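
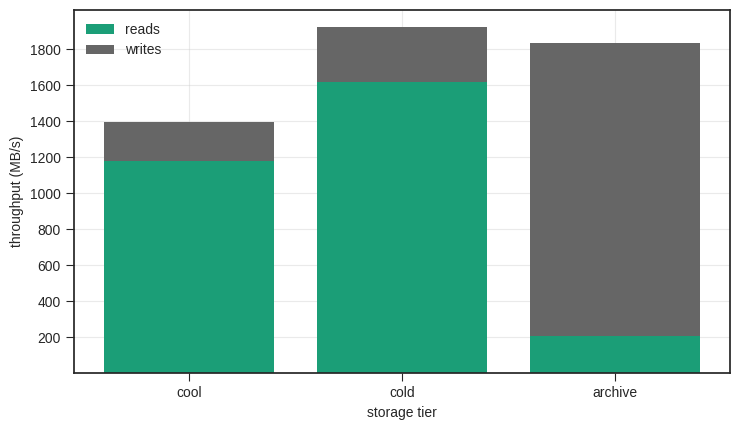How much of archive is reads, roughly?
≈ 200

reads top ≈ 200, bottom ≈ 0; segment ≈ 200.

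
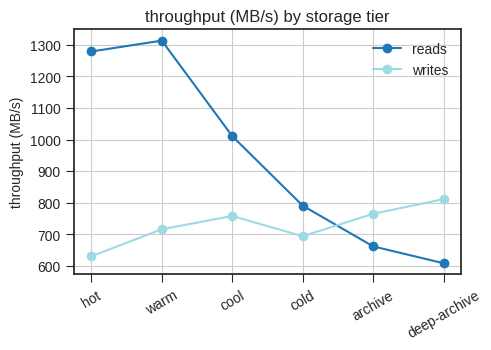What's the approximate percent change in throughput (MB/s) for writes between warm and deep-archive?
warm ≈ 700, deep-archive ≈ 800; (800 − 700) / 700 ≈ +14.3%.

≈ +14.3%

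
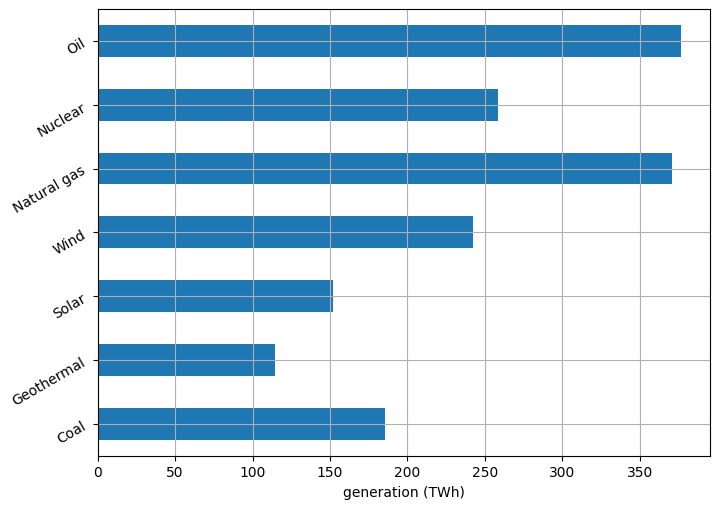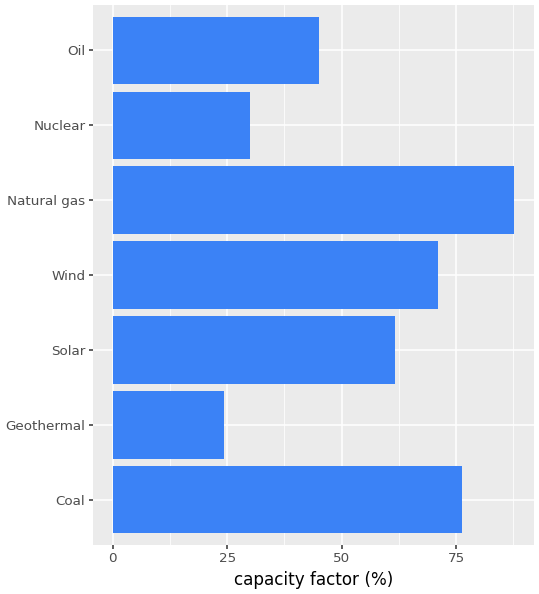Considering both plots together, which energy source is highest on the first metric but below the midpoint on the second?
Chart 2 median capacity factor (%) ≈ 60; below-median energy sources: Geothermal, Nuclear, Oil. Among those, Oil has the highest generation (TWh) (≈ 400).

Oil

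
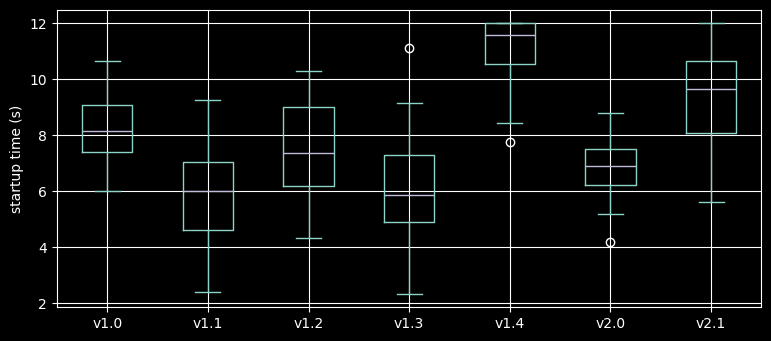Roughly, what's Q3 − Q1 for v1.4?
≈ 1.5

Q3 ≈ 12.0, Q1 ≈ 10.5; IQR ≈ 1.5.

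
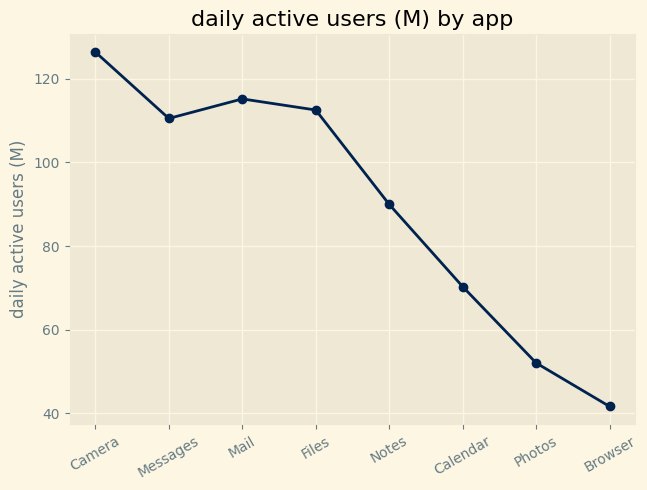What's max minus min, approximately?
≈ 90

Max Camera ≈ 130, min Browser ≈ 40; range ≈ 90.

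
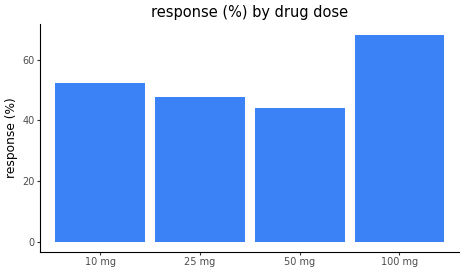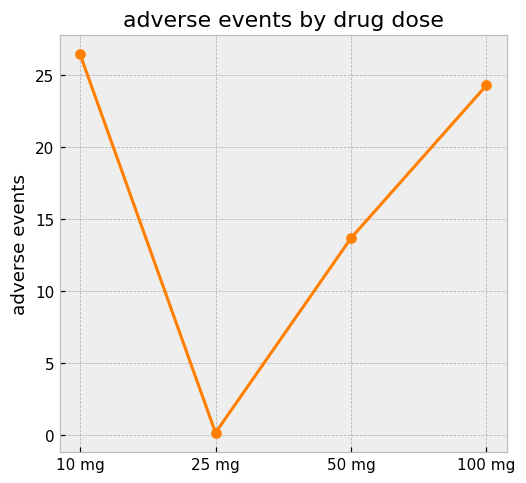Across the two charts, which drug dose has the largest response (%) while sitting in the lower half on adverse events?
25 mg

Chart 2 median adverse events ≈ 20; below-median drug doses: 25 mg, 50 mg. Among those, 25 mg has the highest response (%) (≈ 50).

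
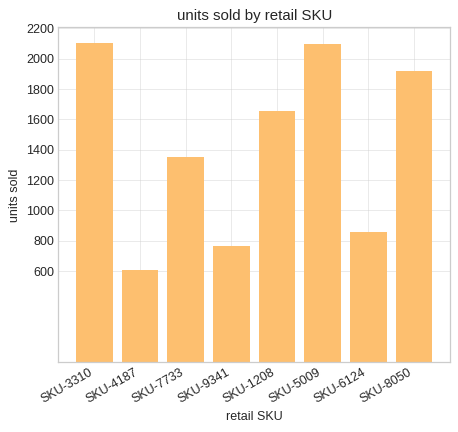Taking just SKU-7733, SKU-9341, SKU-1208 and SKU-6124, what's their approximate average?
≈ 1150

(1400 + 800 + 1600 + 800) / 4 ≈ 1150.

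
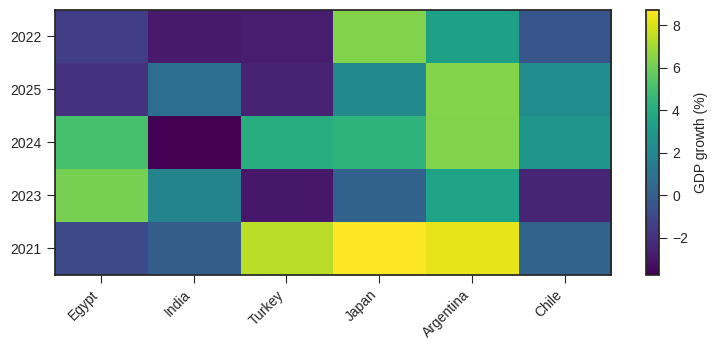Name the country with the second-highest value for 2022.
Argentina

Top 3 for 2022: Japan ≈ 6, Argentina ≈ 4, Chile ≈ 0.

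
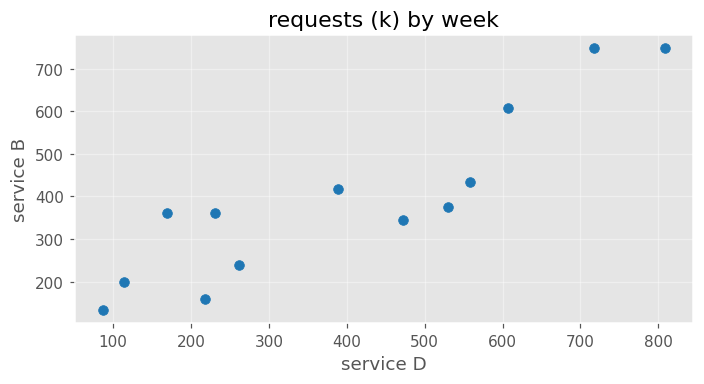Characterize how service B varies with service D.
Points are positively correlated; strong (|r| ≈ 0.9).

positive, strong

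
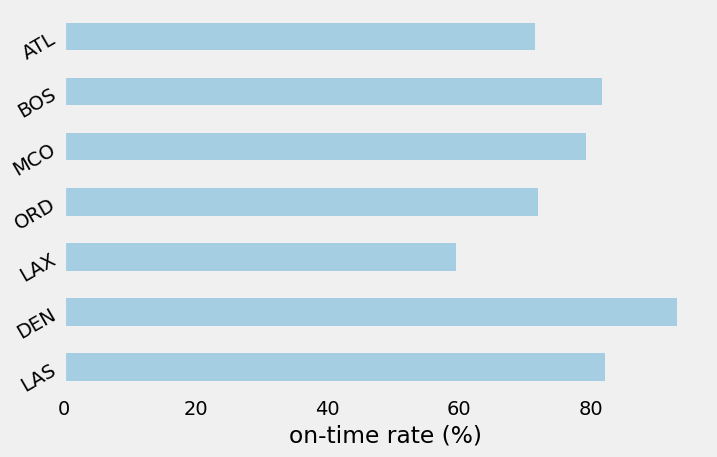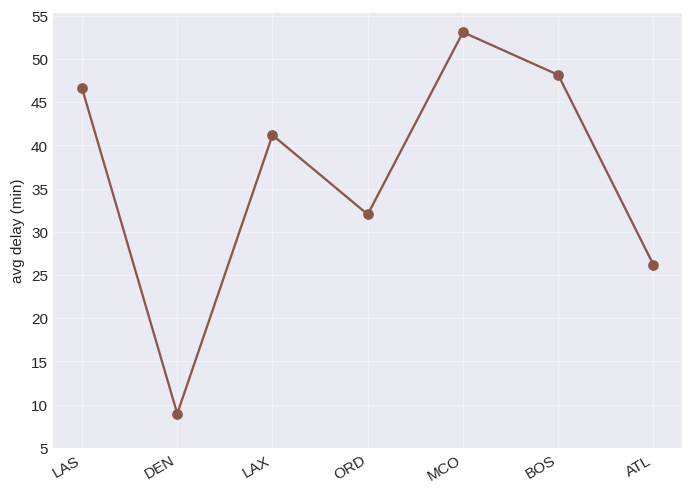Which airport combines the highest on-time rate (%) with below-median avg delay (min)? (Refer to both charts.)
Chart 2 median avg delay (min) ≈ 40; below-median airports: DEN, ORD, ATL. Among those, DEN has the highest on-time rate (%) (≈ 90).

DEN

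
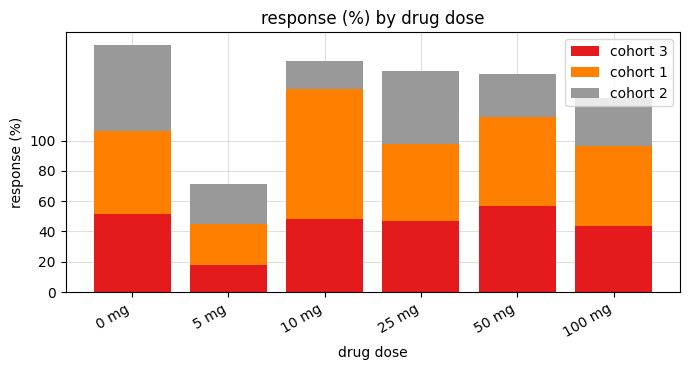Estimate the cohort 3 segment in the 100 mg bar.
cohort 3 top ≈ 40, bottom ≈ 0; segment ≈ 40.

≈ 40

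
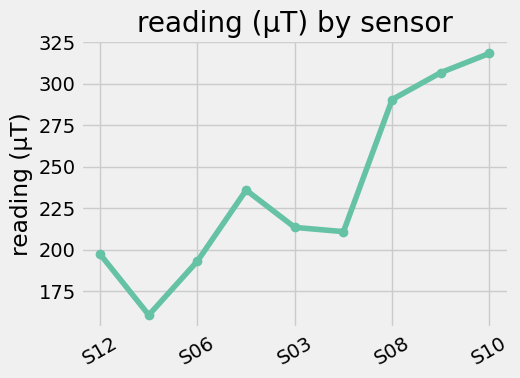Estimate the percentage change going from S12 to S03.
≈ +10%

S12 ≈ 200, S03 ≈ 220; (220 − 200) / 200 ≈ +10%.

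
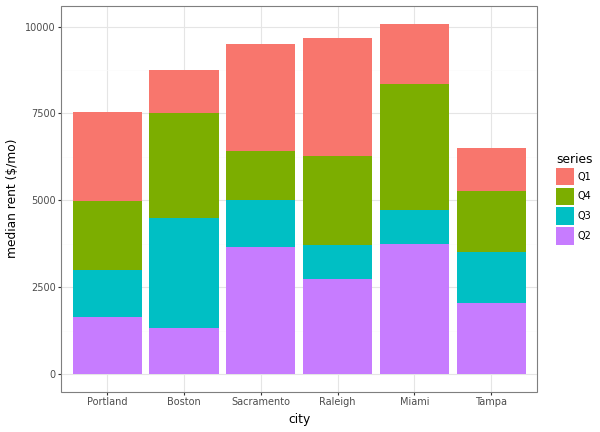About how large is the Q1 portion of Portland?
Q1 top ≈ 8000, bottom ≈ 5000; segment ≈ 3000.

≈ 3000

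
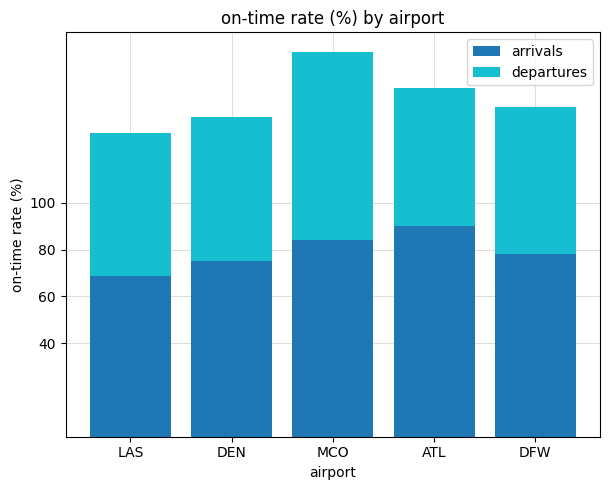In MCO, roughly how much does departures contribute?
≈ 80

departures top ≈ 160, bottom ≈ 80; segment ≈ 80.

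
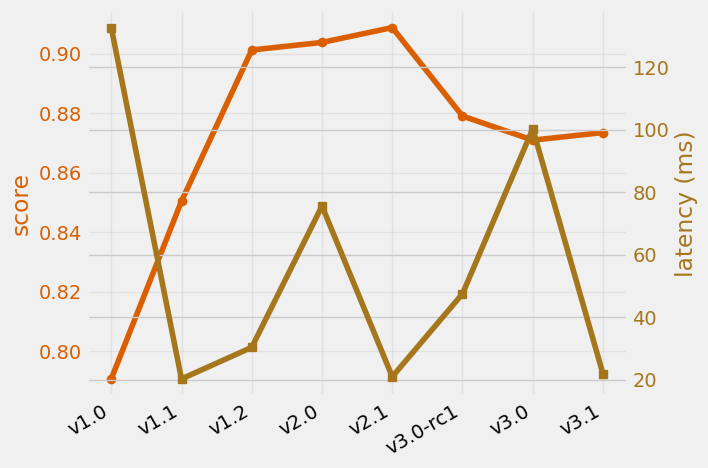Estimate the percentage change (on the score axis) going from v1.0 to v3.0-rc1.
v1.0 ≈ 0.79, v3.0-rc1 ≈ 0.88; (0.88 − 0.79) / 0.79 ≈ +11.4%.

≈ +11.4%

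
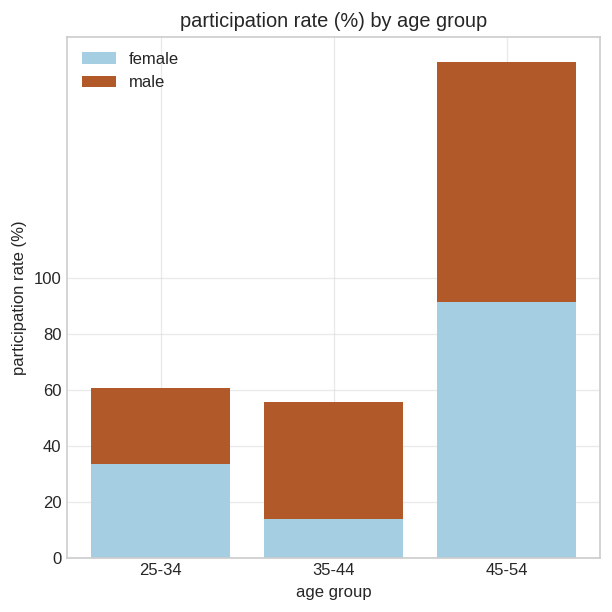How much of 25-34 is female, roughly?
≈ 40

female top ≈ 40, bottom ≈ 0; segment ≈ 40.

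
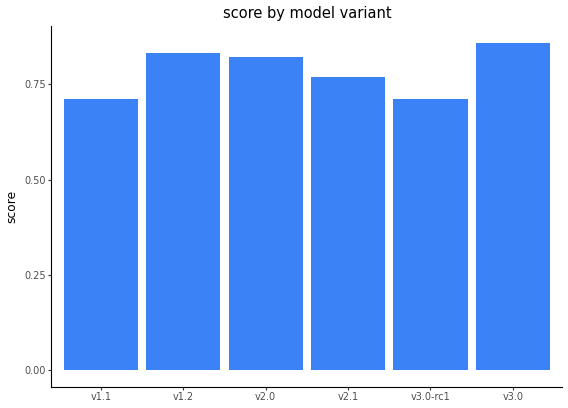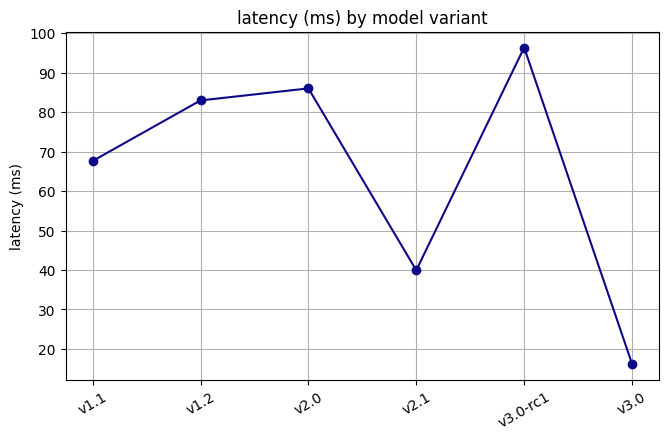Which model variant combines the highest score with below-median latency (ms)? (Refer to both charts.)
v3.0

Chart 2 median latency (ms) ≈ 80; below-median model variants: v1.1, v2.1, v3.0. Among those, v3.0 has the highest score (≈ 0.9).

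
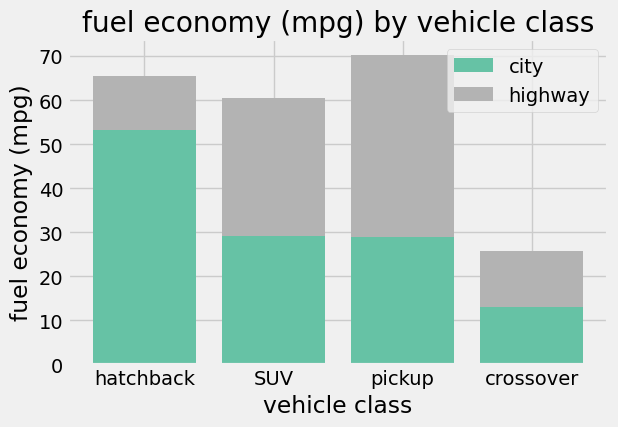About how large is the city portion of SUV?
city top ≈ 30, bottom ≈ 0; segment ≈ 30.

≈ 30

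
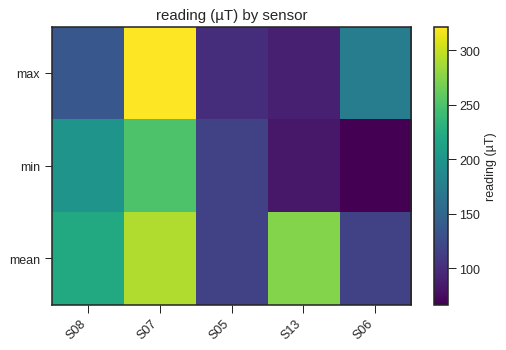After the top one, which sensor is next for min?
S08

Top 3 for min: S07 ≈ 250, S08 ≈ 200, S05 ≈ 125.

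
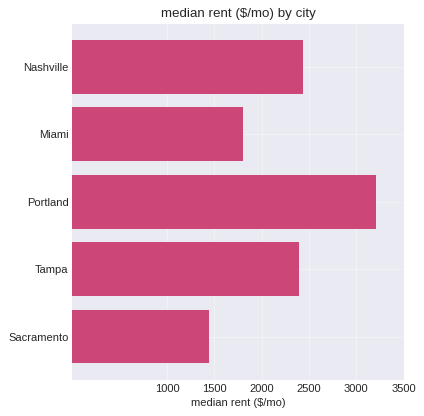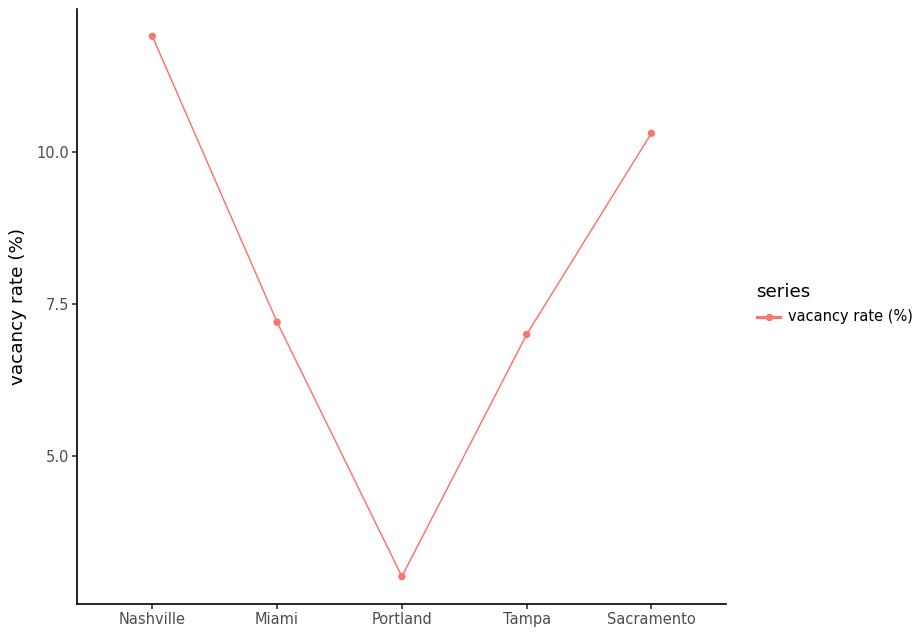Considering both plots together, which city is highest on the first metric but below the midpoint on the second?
Portland

Chart 2 median vacancy rate (%) ≈ 8; below-median cities: Portland, Tampa. Among those, Portland has the highest median rent ($/mo) (≈ 3000).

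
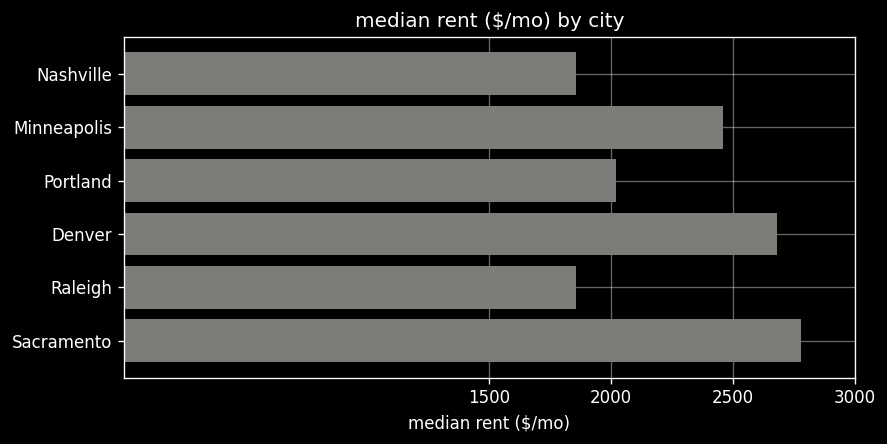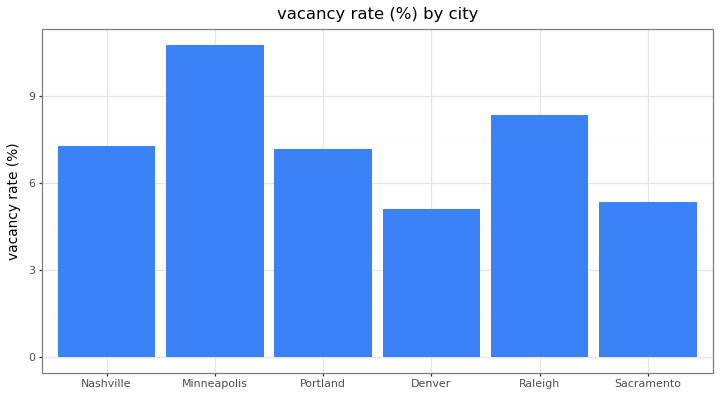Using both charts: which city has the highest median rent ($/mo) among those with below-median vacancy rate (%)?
Sacramento

Chart 2 median vacancy rate (%) ≈ 7; below-median cities: Portland, Denver, Sacramento. Among those, Sacramento has the highest median rent ($/mo) (≈ 3000).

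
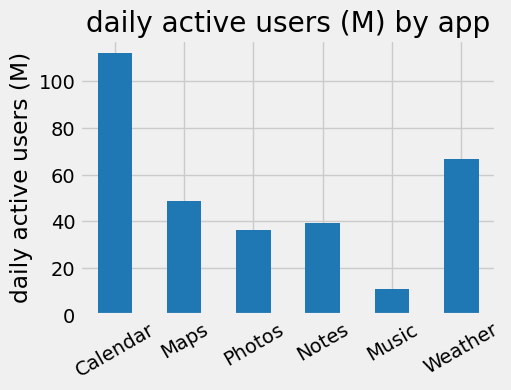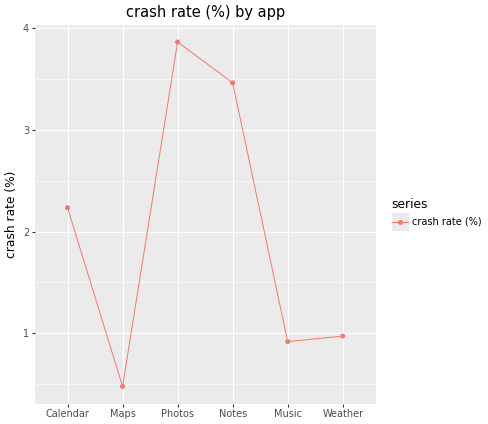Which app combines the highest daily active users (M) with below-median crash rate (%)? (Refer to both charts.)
Chart 2 median crash rate (%) ≈ 1.5; below-median apps: Maps, Music, Weather. Among those, Weather has the highest daily active users (M) (≈ 60).

Weather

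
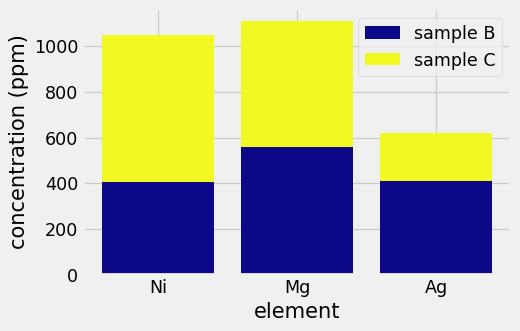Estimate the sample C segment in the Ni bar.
sample C top ≈ 1100, bottom ≈ 400; segment ≈ 700.

≈ 700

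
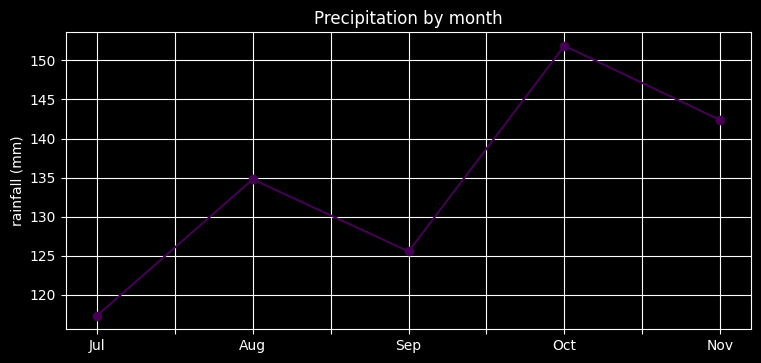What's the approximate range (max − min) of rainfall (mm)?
≈ 35

Max Oct ≈ 150, min Jul ≈ 115; range ≈ 35.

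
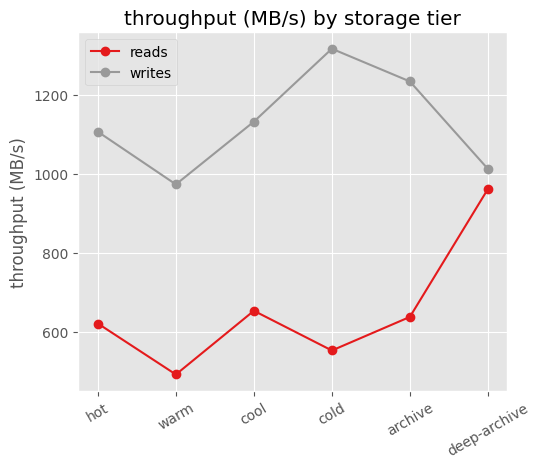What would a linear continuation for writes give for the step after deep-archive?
≈ 850

Last three: 1300, 1200, 1000 → slope ≈ -150/step → next ≈ 850.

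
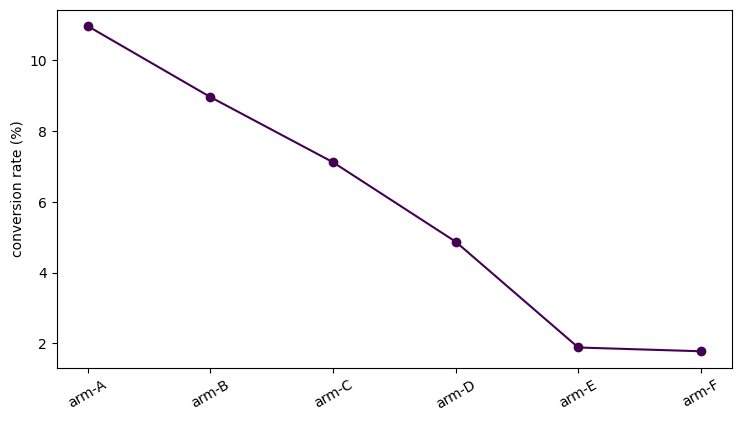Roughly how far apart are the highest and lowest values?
≈ 9

Max arm-A ≈ 11, min arm-F ≈ 2; range ≈ 9.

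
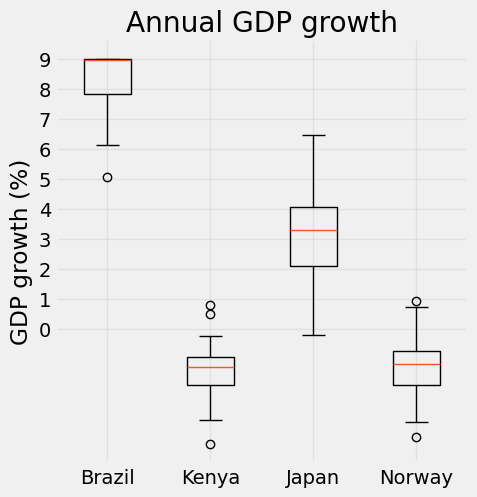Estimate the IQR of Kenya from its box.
Q3 ≈ -1, Q1 ≈ -2; IQR ≈ 1.

≈ 1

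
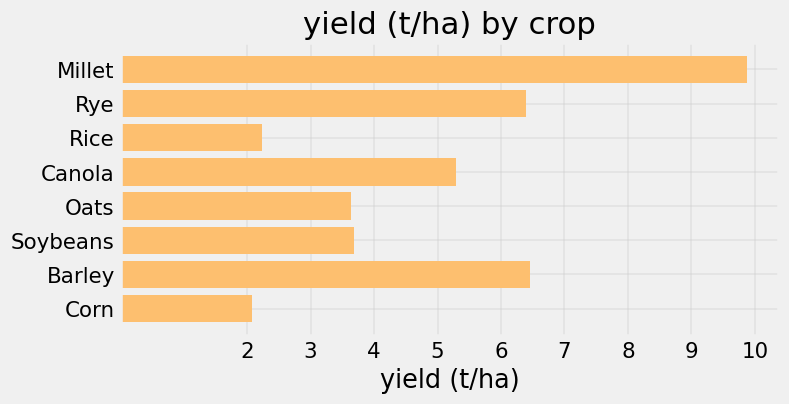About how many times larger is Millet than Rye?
Millet ≈ 10, Rye ≈ 6; 10/6 ≈ 1.67.

≈ 1.67×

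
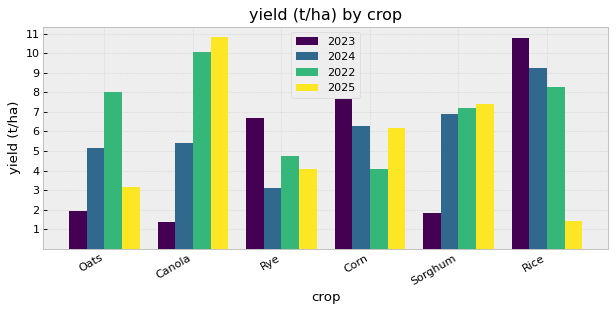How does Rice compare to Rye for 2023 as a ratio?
Rice ≈ 11, Rye ≈ 7; 11/7 ≈ 1.57.

≈ 1.57×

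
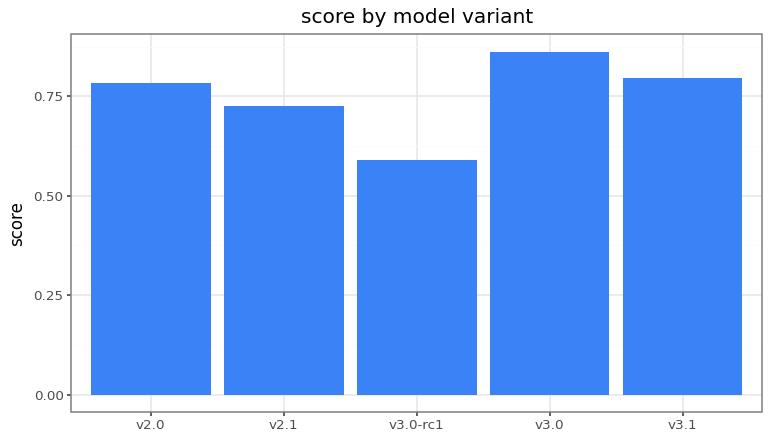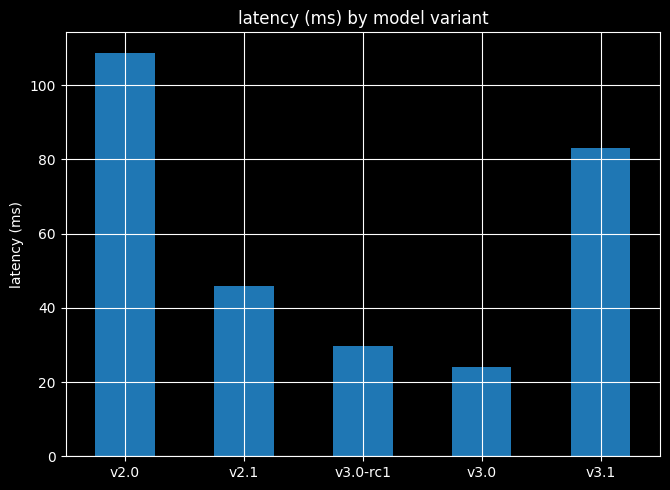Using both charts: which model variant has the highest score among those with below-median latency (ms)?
v3.0

Chart 2 median latency (ms) ≈ 50; below-median model variants: v3.0-rc1, v3.0. Among those, v3.0 has the highest score (≈ 0.9).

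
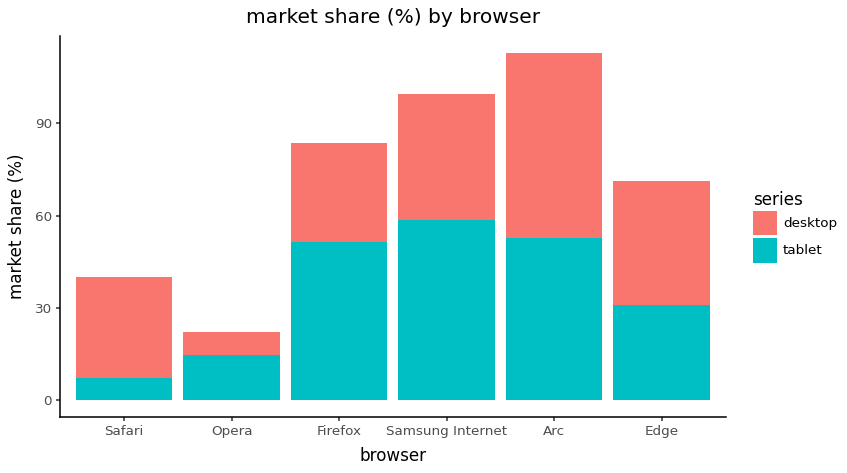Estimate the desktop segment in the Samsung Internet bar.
≈ 40

desktop top ≈ 100, bottom ≈ 60; segment ≈ 40.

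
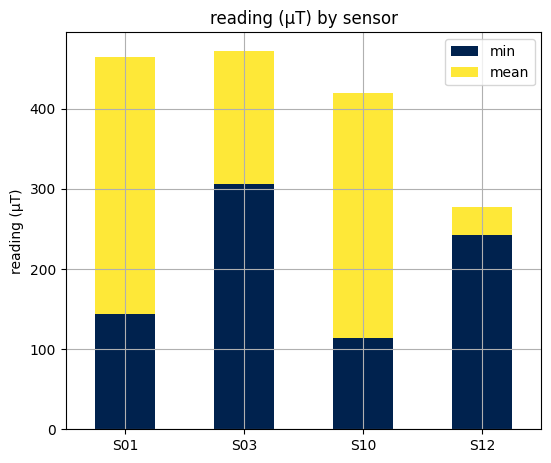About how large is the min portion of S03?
min top ≈ 300, bottom ≈ 0; segment ≈ 300.

≈ 300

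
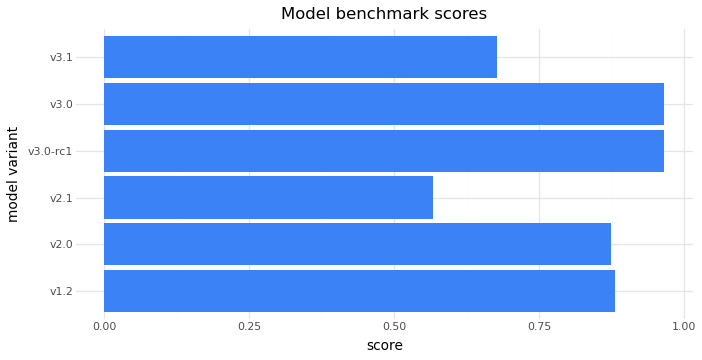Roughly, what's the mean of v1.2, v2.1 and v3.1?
≈ 0.73

(0.9 + 0.6 + 0.7) / 3 ≈ 0.73.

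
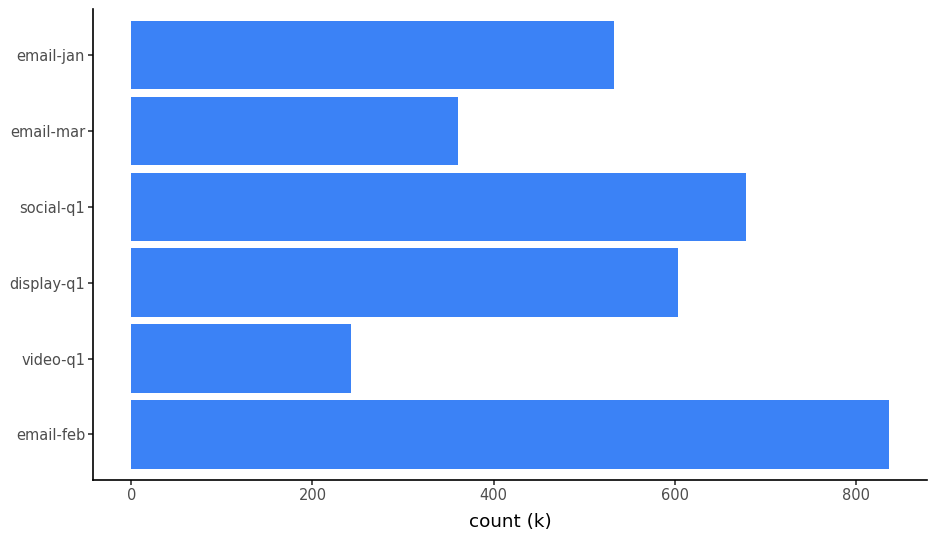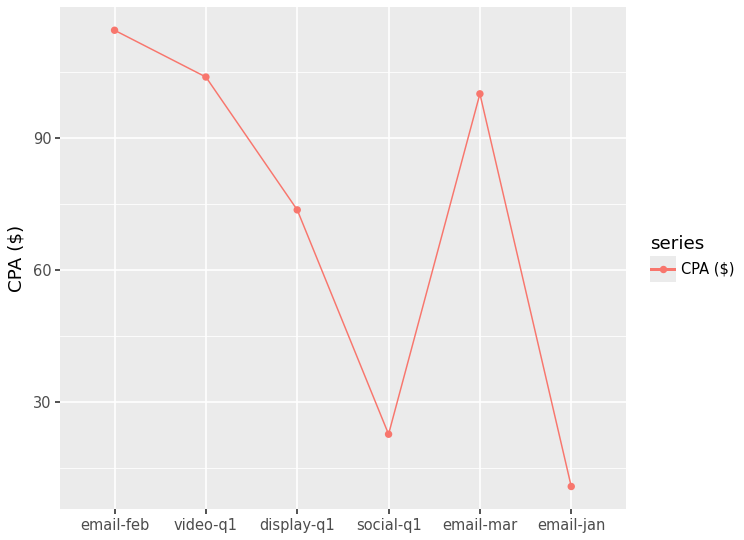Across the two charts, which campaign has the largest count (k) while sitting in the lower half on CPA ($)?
social-q1

Chart 2 median CPA ($) ≈ 80; below-median campaigns: display-q1, social-q1, email-jan. Among those, social-q1 has the highest count (k) (≈ 700).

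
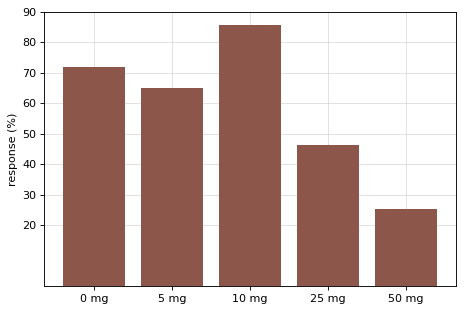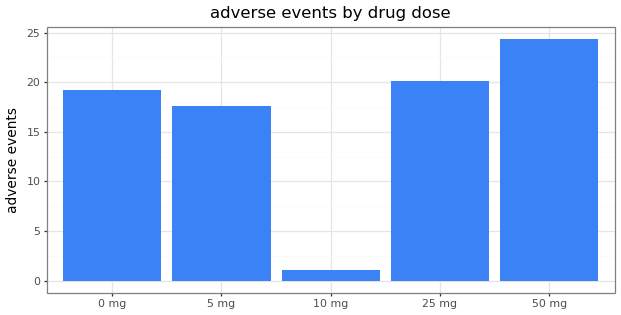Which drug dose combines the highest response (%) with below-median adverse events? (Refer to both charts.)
Chart 2 median adverse events ≈ 20; below-median drug doses: 5 mg, 10 mg. Among those, 10 mg has the highest response (%) (≈ 90).

10 mg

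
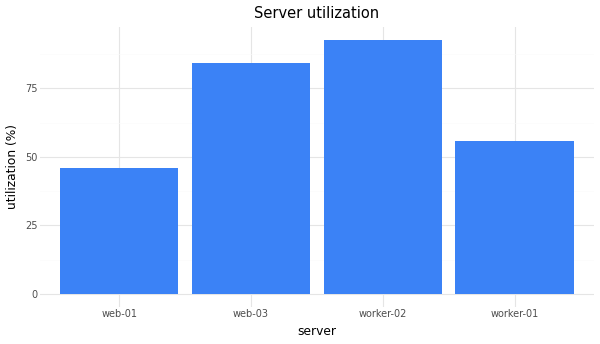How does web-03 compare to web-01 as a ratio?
≈ 1.6×

web-03 ≈ 80, web-01 ≈ 50; 80/50 ≈ 1.6.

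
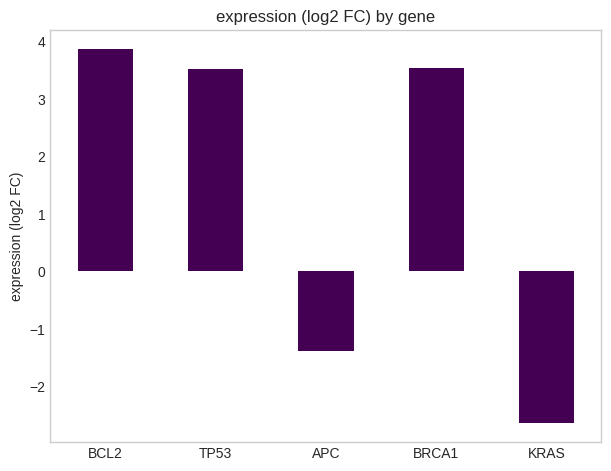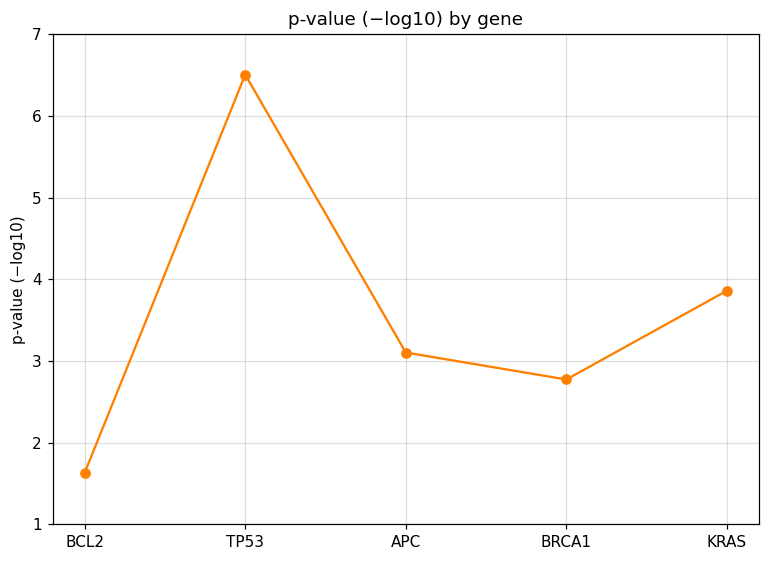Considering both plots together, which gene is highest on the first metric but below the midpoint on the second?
Chart 2 median p-value (−log10) ≈ 3; below-median genes: BCL2, BRCA1. Among those, BCL2 has the highest expression (log2 FC) (≈ 4).

BCL2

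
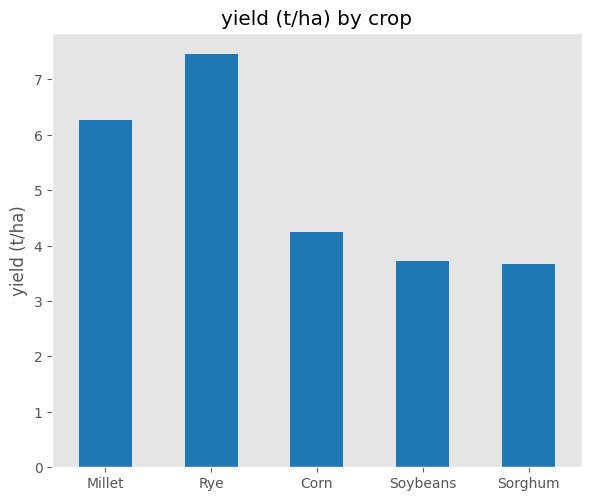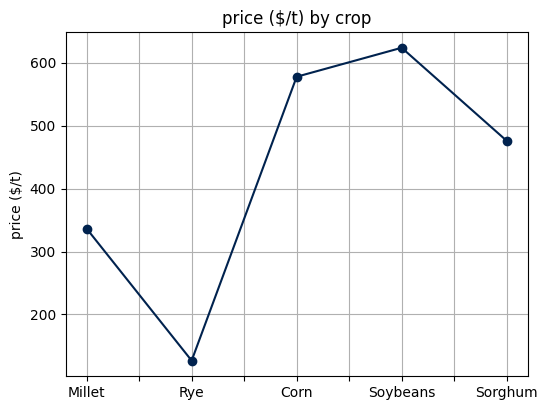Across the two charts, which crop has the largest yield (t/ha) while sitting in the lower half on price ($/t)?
Rye

Chart 2 median price ($/t) ≈ 500; below-median crops: Millet, Rye. Among those, Rye has the highest yield (t/ha) (≈ 7).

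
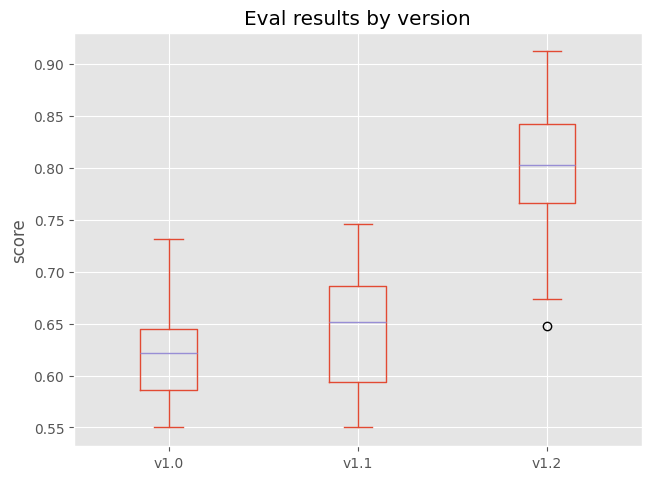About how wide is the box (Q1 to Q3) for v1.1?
≈ 0.08

Q3 ≈ 0.68, Q1 ≈ 0.60; IQR ≈ 0.08.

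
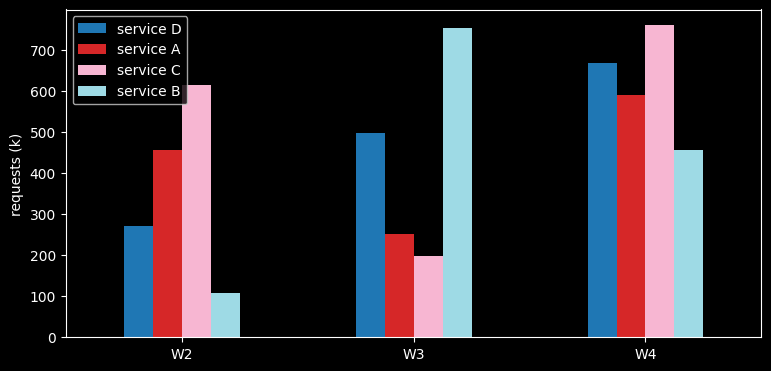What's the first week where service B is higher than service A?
W3

W2: service B ≈ 100 vs service A ≈ 500 (not yet); W3: service B ≈ 800 vs service A ≈ 300 (first crossover).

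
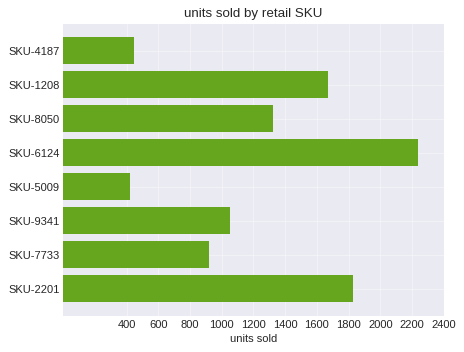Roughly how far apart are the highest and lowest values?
≈ 1800

Max SKU-6124 ≈ 2200, min SKU-5009 ≈ 400; range ≈ 1800.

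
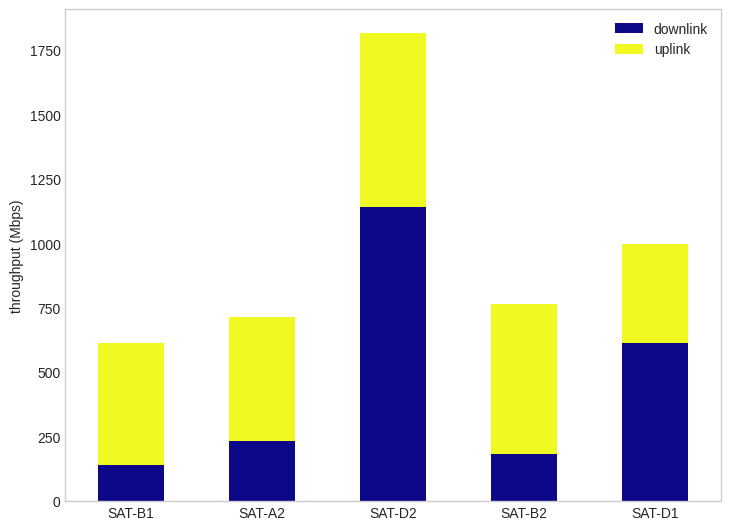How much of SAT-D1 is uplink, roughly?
uplink top ≈ 1000, bottom ≈ 600; segment ≈ 400.

≈ 400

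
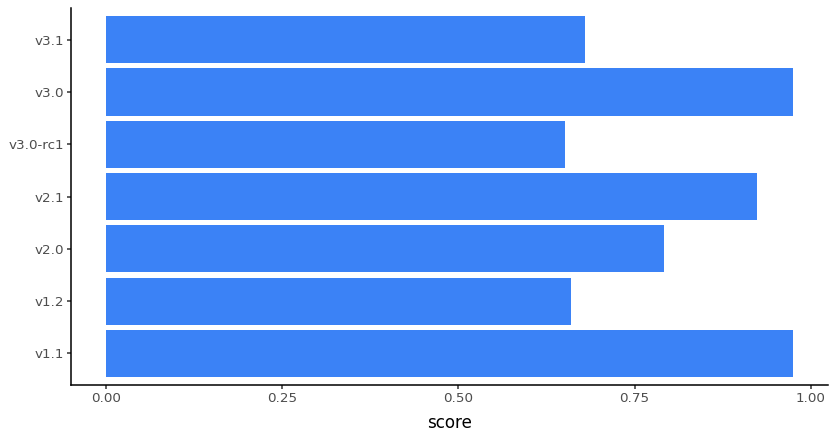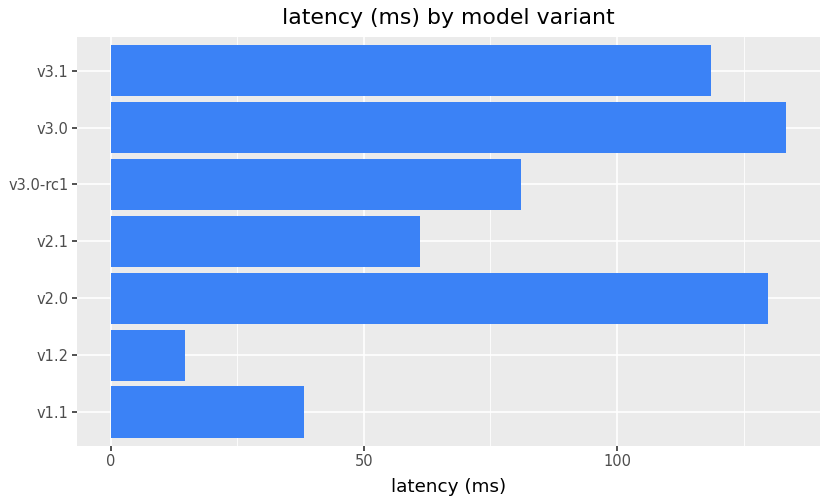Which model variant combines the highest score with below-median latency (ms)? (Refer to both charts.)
v1.1

Chart 2 median latency (ms) ≈ 80; below-median model variants: v1.1, v1.2, v2.1. Among those, v1.1 has the highest score (≈ 1).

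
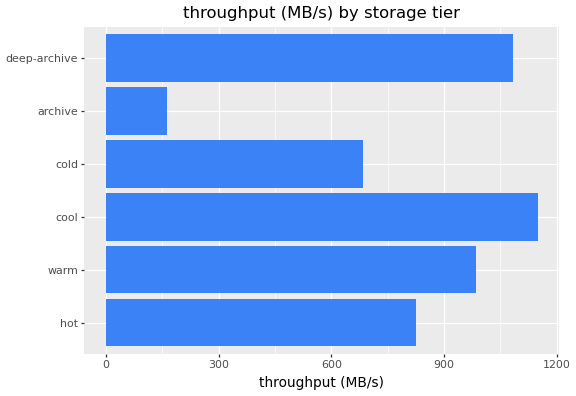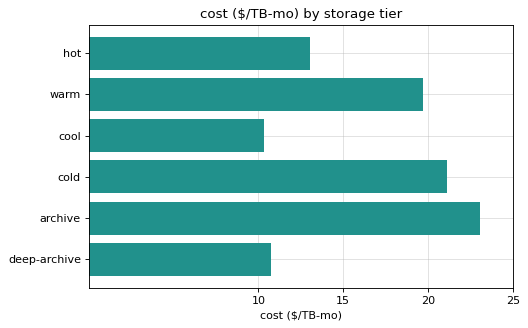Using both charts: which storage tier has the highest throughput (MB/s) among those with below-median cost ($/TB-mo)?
Chart 2 median cost ($/TB-mo) ≈ 15; below-median storage tiers: hot, cool, deep-archive. Among those, cool has the highest throughput (MB/s) (≈ 1200).

cool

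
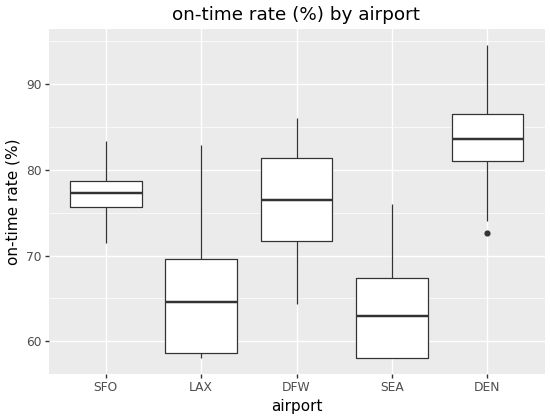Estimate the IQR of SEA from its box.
Q3 ≈ 68, Q1 ≈ 58; IQR ≈ 10.

≈ 10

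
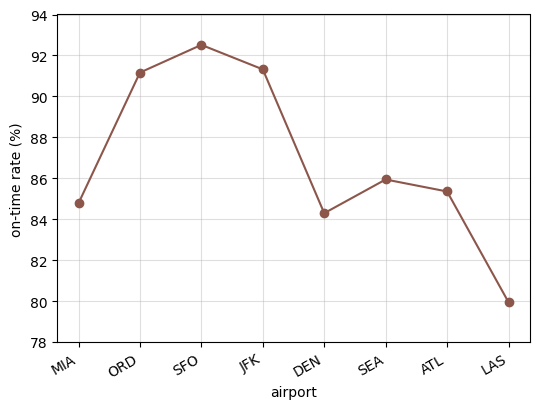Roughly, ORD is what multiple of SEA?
≈ 1.07×

ORD ≈ 92, SEA ≈ 86; 92/86 ≈ 1.07.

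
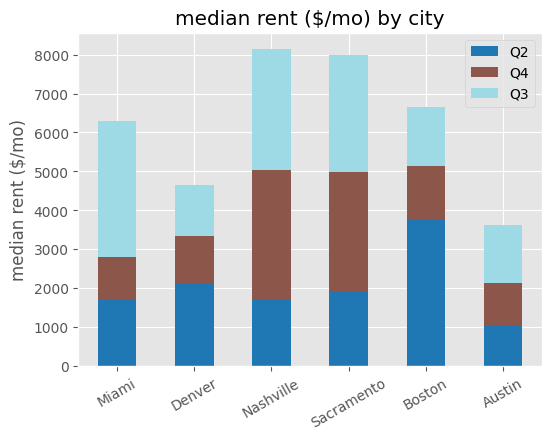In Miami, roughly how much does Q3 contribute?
≈ 3000

Q3 top ≈ 6000, bottom ≈ 3000; segment ≈ 3000.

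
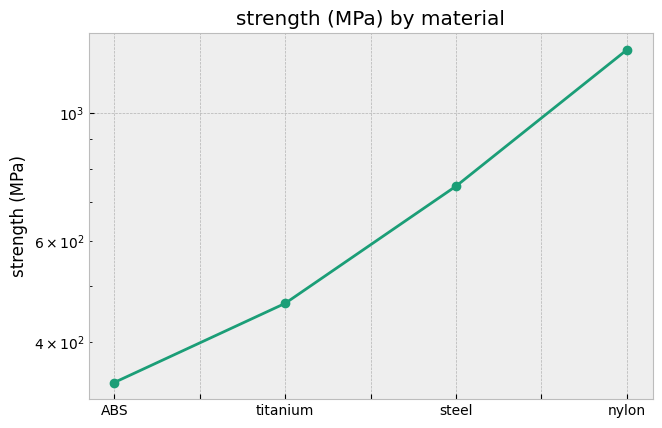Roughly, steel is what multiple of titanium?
steel ≈ 700, titanium ≈ 500; 700/500 ≈ 1.4.

≈ 1.4×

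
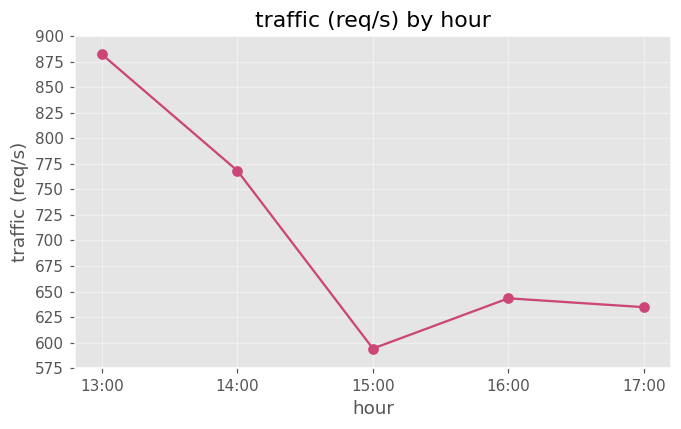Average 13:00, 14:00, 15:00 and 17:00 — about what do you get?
(875 + 775 + 600 + 625) / 4 ≈ 719.

≈ 719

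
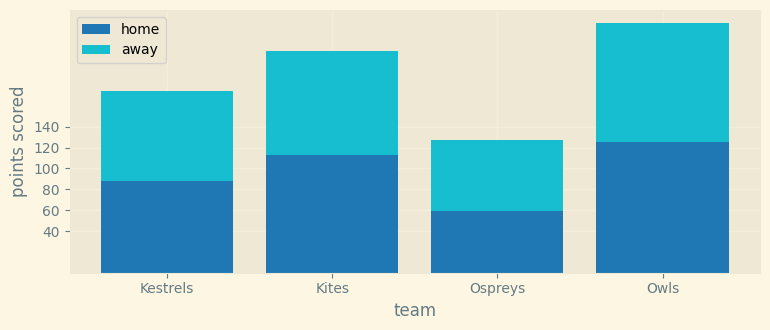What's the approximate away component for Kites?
≈ 100

away top ≈ 220, bottom ≈ 120; segment ≈ 100.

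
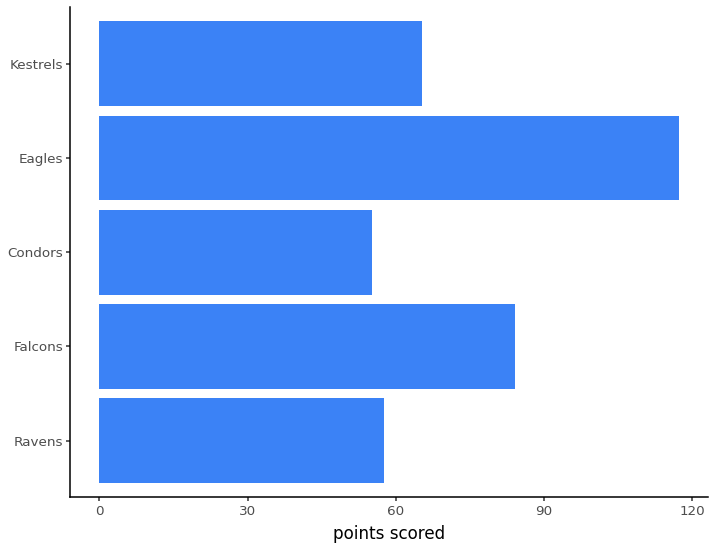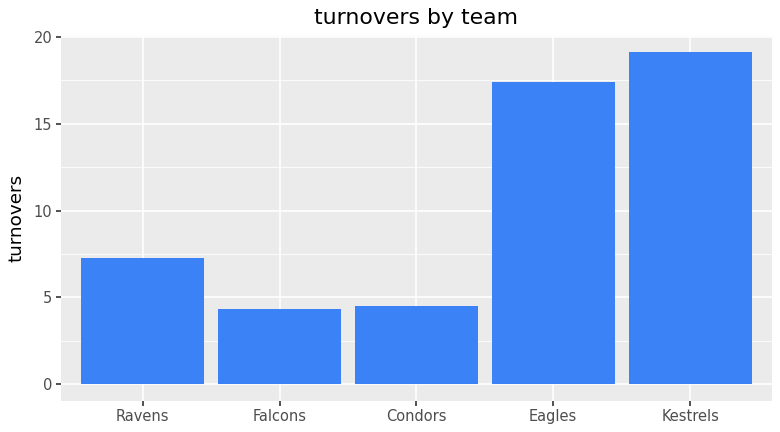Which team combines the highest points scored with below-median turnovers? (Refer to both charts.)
Falcons

Chart 2 median turnovers ≈ 8; below-median teams: Falcons, Condors. Among those, Falcons has the highest points scored (≈ 80).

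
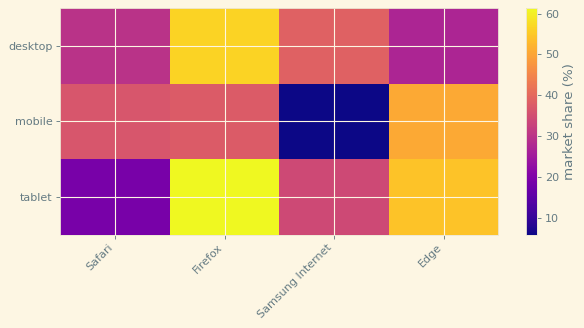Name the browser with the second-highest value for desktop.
Top 3 for desktop: Firefox ≈ 55, Samsung Internet ≈ 40, Safari ≈ 30.

Samsung Internet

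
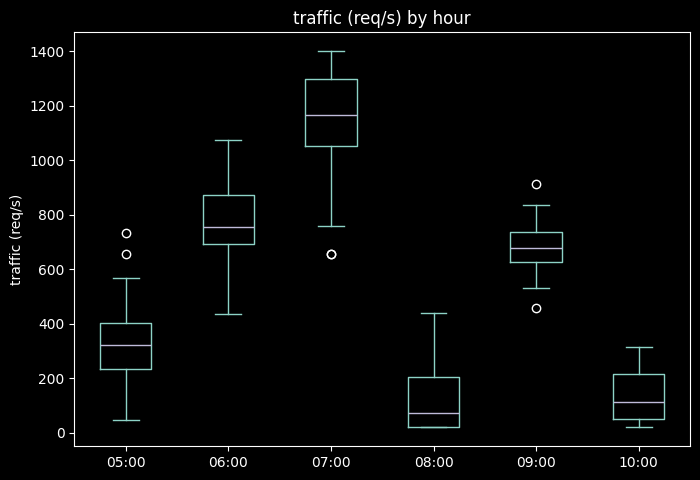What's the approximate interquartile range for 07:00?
Q3 ≈ 1300, Q1 ≈ 1100; IQR ≈ 200.

≈ 200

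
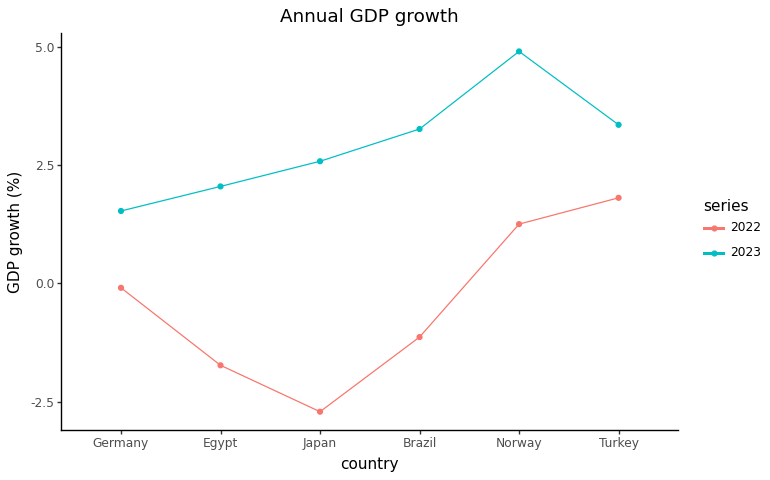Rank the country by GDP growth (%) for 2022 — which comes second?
Top 3 for 2022: Turkey ≈ 2, Norway ≈ 1, Germany ≈ 0.

Norway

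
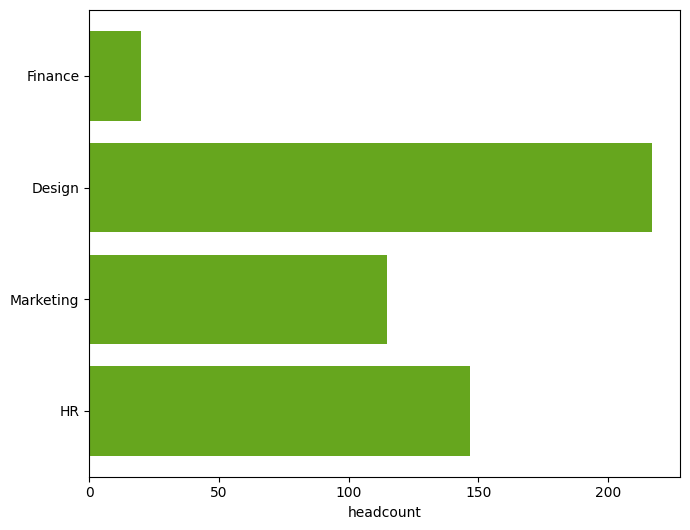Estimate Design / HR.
≈ 1.57×

Design ≈ 220, HR ≈ 140; 220/140 ≈ 1.57.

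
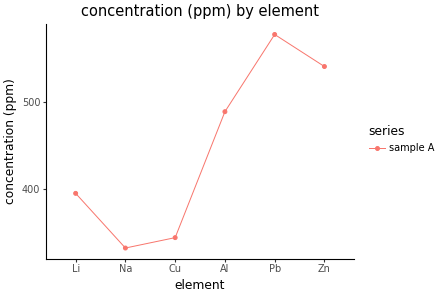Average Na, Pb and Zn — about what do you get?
≈ 483

(325 + 575 + 550) / 3 ≈ 483.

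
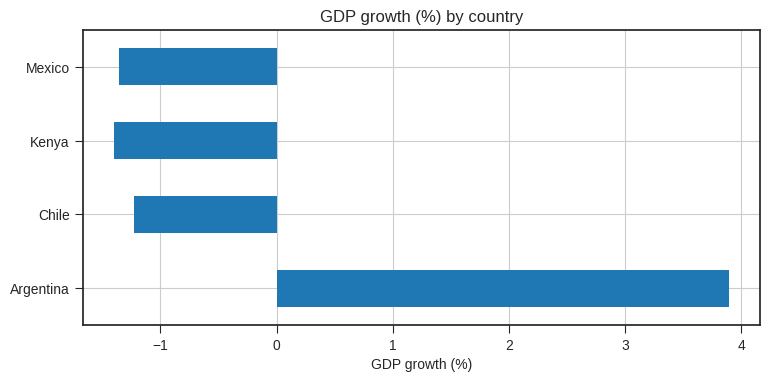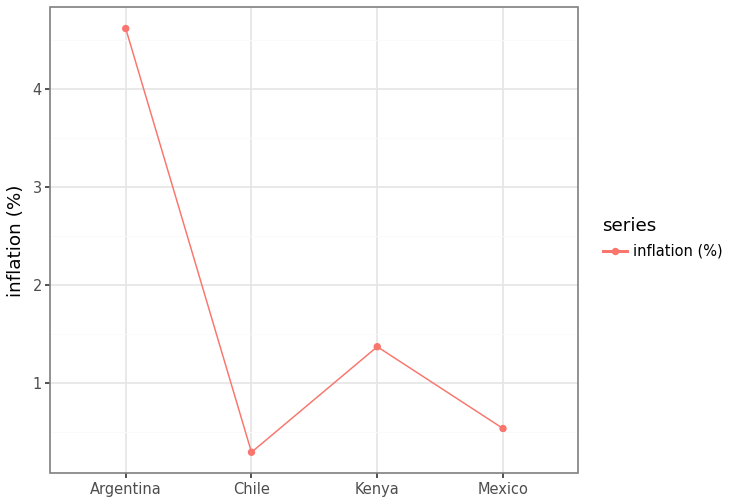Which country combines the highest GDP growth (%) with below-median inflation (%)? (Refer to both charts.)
Chile

Chart 2 median inflation (%) ≈ 1; below-median countries: Chile, Mexico. Among those, Chile has the highest GDP growth (%) (≈ -1).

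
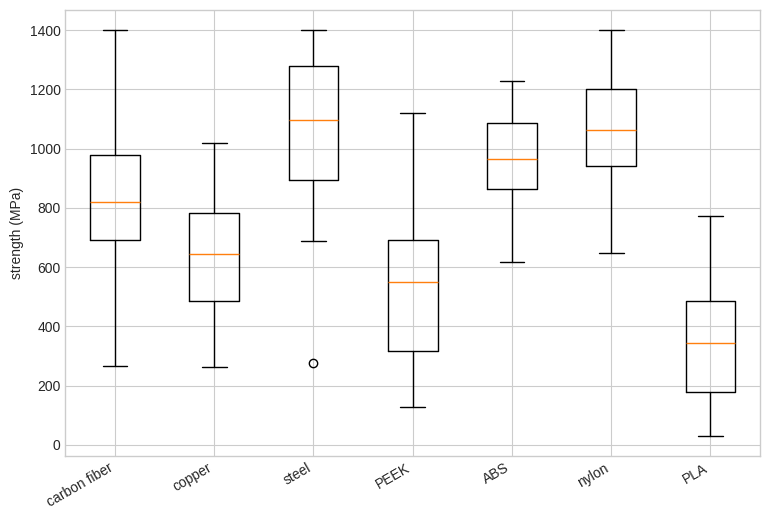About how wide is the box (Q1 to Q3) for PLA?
≈ 300

Q3 ≈ 500, Q1 ≈ 200; IQR ≈ 300.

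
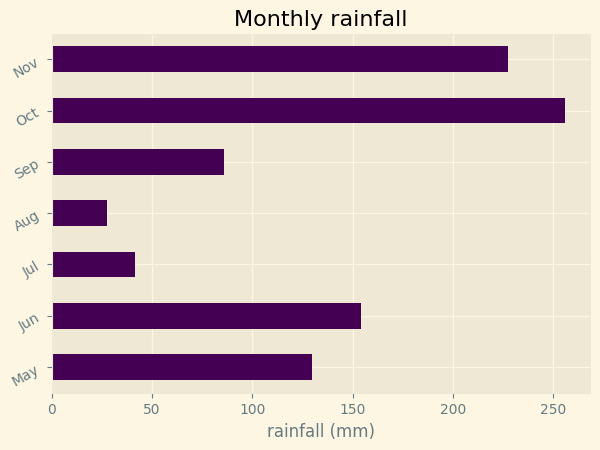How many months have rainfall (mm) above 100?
Above 100: May, Jun, Oct, Nov.

4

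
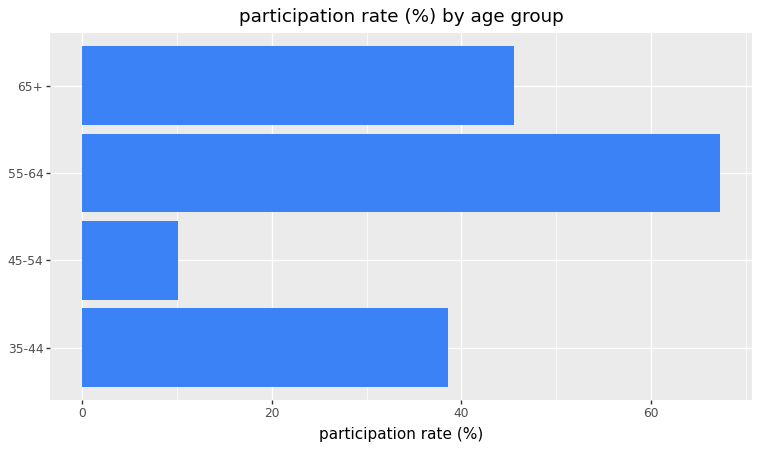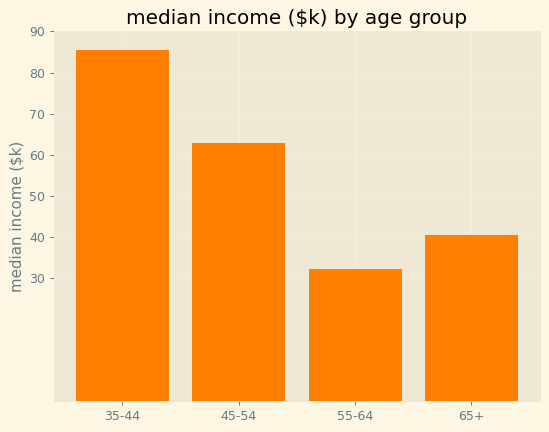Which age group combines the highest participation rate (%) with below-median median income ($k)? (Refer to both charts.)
55-64

Chart 2 median median income ($k) ≈ 50; below-median age groups: 55-64, 65+. Among those, 55-64 has the highest participation rate (%) (≈ 70).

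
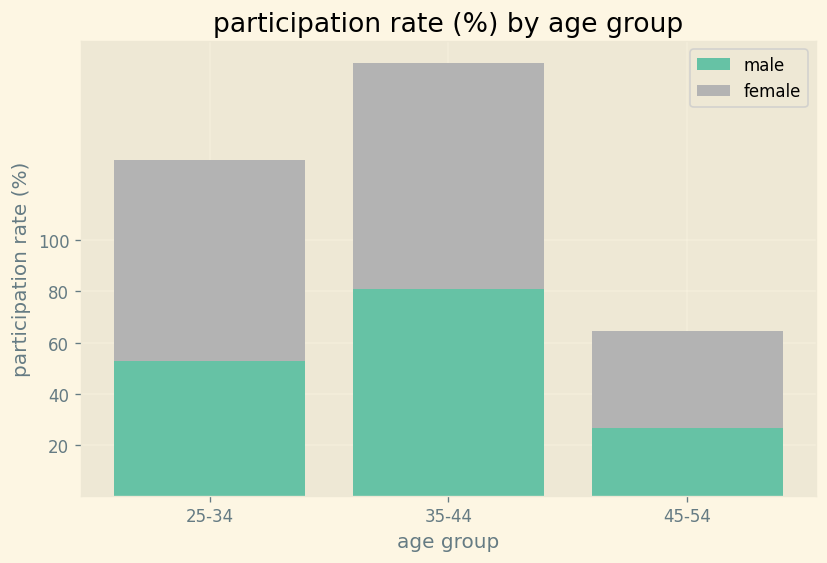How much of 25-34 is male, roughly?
≈ 60

male top ≈ 60, bottom ≈ 0; segment ≈ 60.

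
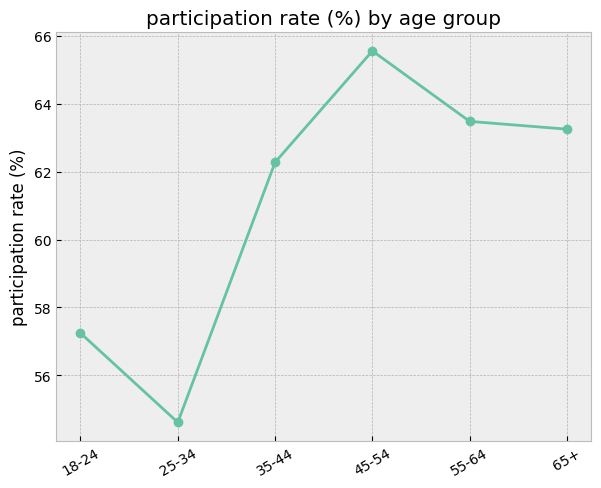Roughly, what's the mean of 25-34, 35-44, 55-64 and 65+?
≈ 61

(55 + 62 + 63 + 63) / 4 ≈ 61.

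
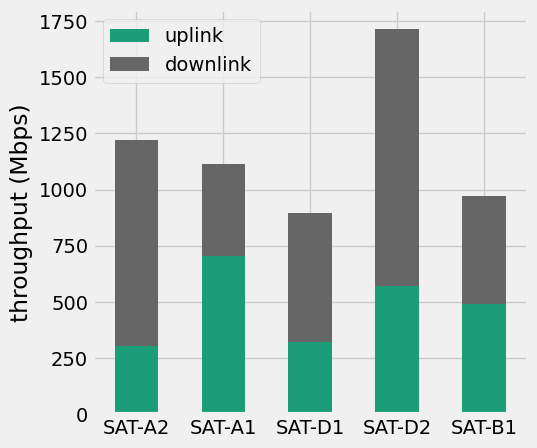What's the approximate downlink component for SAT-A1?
≈ 400

downlink top ≈ 1200, bottom ≈ 800; segment ≈ 400.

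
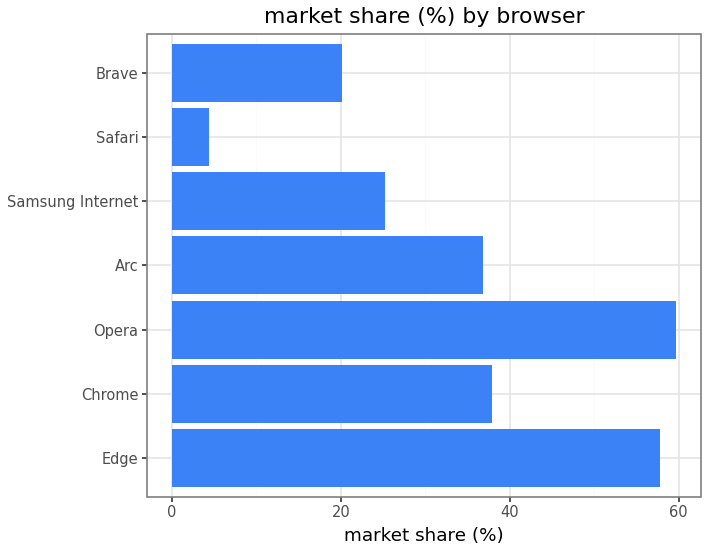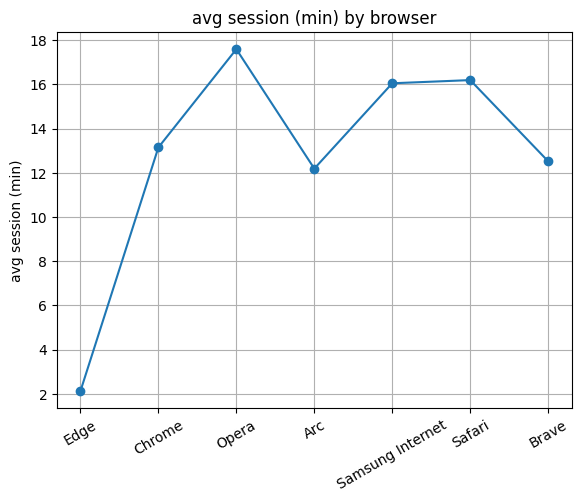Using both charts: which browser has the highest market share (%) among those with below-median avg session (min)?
Chart 2 median avg session (min) ≈ 14; below-median browsers: Edge, Arc, Brave. Among those, Edge has the highest market share (%) (≈ 60).

Edge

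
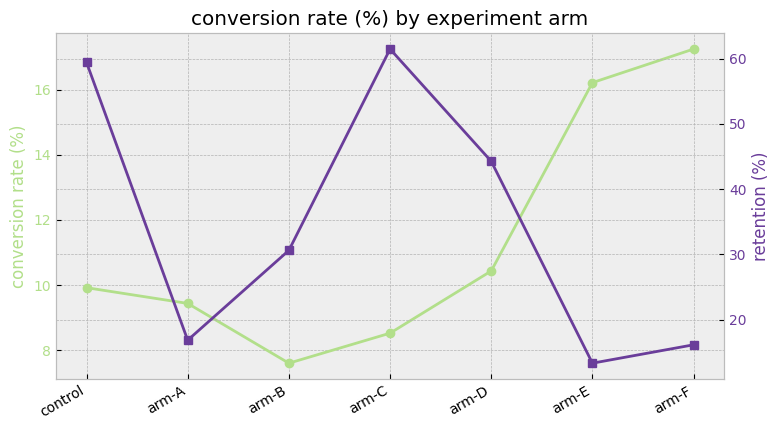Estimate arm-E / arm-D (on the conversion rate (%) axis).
arm-E ≈ 16, arm-D ≈ 10; 16/10 ≈ 1.6.

≈ 1.6×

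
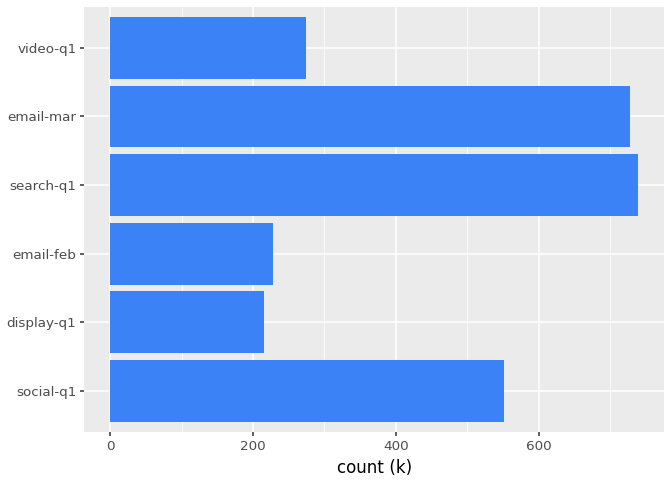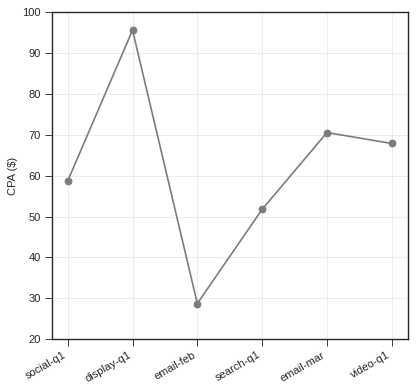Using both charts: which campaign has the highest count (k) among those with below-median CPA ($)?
Chart 2 median CPA ($) ≈ 60; below-median campaigns: social-q1, email-feb, search-q1. Among those, search-q1 has the highest count (k) (≈ 700).

search-q1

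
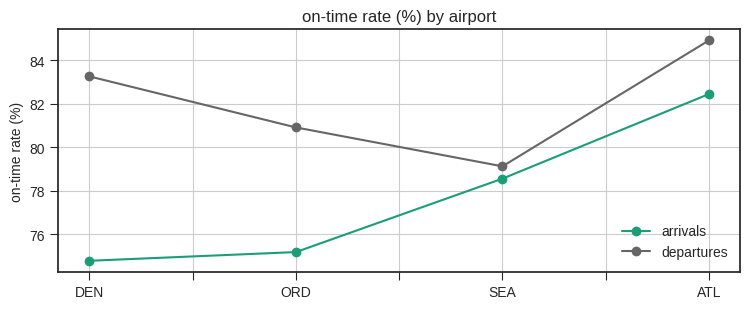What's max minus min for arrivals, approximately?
≈ 7

Max ATL ≈ 82, min DEN ≈ 75; range ≈ 7.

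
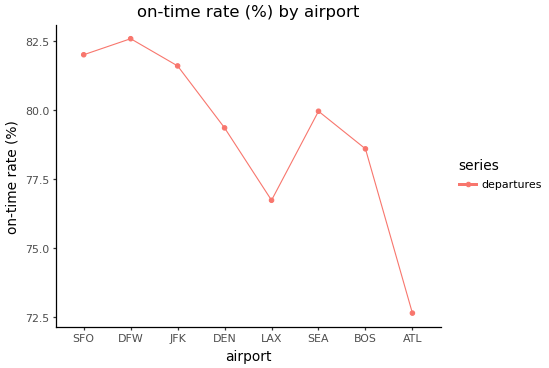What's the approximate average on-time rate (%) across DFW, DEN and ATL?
≈ 78

(83 + 79 + 73) / 3 ≈ 78.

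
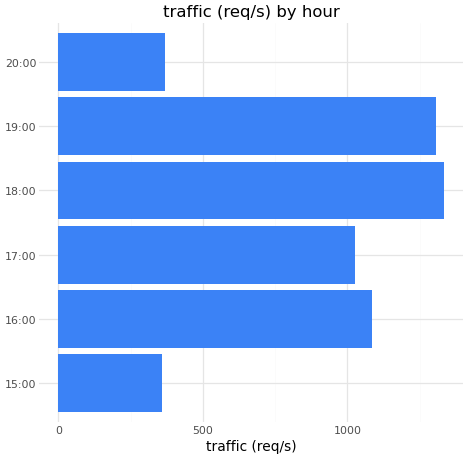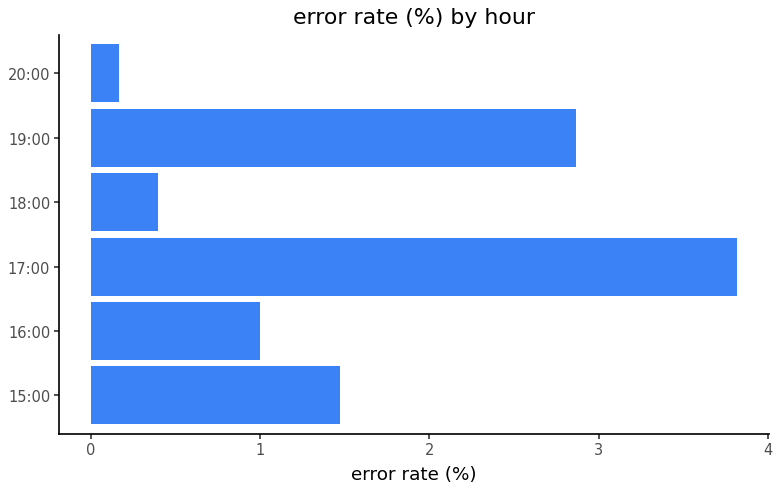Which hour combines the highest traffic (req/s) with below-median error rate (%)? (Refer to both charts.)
Chart 2 median error rate (%) ≈ 1; below-median hours: 16:00, 18:00, 20:00. Among those, 18:00 has the highest traffic (req/s) (≈ 1400).

18:00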